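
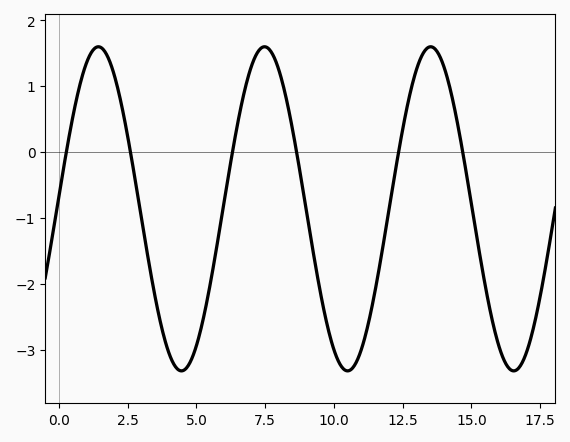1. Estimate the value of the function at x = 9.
-0.897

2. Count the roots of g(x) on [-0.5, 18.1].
6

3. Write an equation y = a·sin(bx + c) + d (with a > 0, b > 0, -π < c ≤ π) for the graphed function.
y = 2.46sin(1.04x + 0.08) - 0.86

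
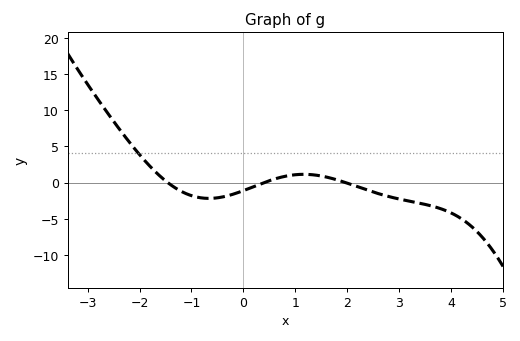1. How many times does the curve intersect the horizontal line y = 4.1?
1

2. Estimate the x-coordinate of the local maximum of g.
1.2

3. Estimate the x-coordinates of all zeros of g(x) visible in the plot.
-1.4, 0.4, 2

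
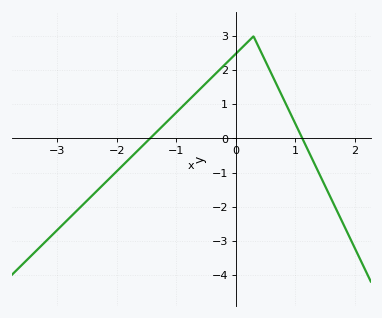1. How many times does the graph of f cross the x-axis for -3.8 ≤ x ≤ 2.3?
2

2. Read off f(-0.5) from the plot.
1.6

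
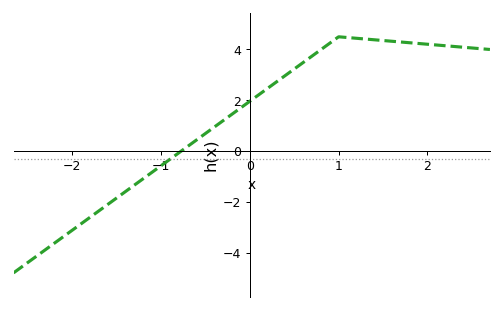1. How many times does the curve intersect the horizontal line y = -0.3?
1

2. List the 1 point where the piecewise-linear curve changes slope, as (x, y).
(1, 4.5)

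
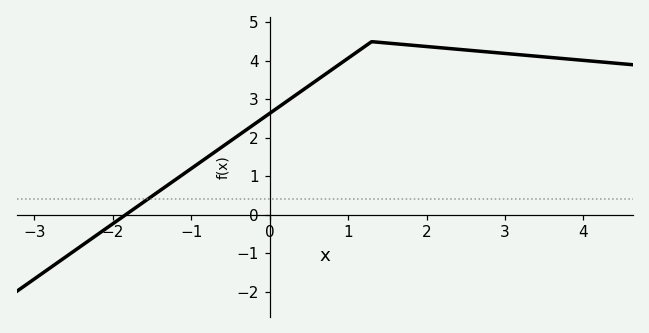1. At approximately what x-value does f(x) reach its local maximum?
1.4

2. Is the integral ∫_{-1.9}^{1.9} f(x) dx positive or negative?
positive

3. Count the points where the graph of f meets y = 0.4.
1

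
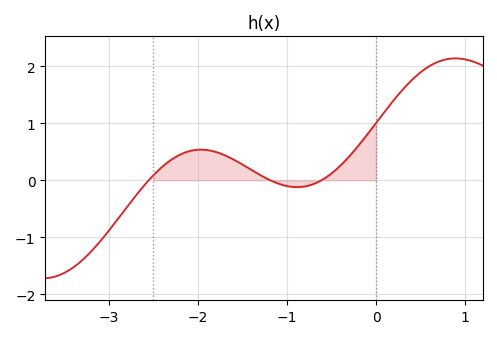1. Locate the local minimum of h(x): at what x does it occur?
-0.9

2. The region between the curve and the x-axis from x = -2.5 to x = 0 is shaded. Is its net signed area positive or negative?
positive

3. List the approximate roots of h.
-2.6, -1.2, -0.6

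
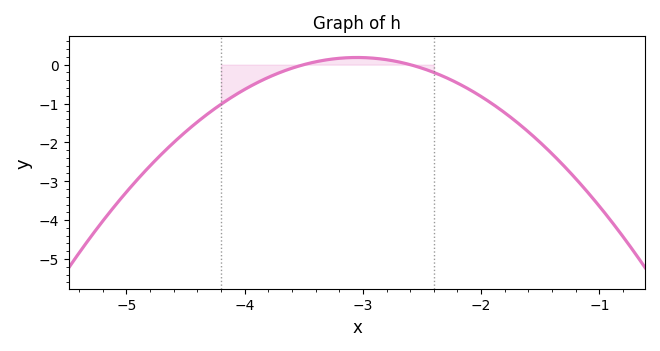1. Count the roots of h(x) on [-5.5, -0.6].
2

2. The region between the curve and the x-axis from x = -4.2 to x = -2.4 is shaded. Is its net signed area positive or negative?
negative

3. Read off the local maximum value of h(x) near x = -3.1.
0.2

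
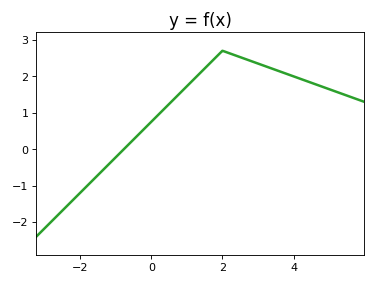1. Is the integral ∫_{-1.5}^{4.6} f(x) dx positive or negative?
positive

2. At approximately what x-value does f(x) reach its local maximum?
2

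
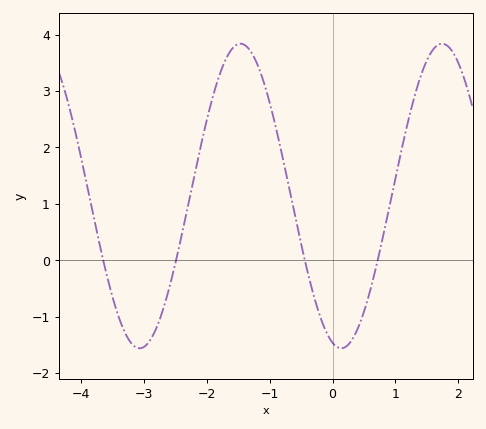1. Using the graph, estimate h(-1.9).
2.92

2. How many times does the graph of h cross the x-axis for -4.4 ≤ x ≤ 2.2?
4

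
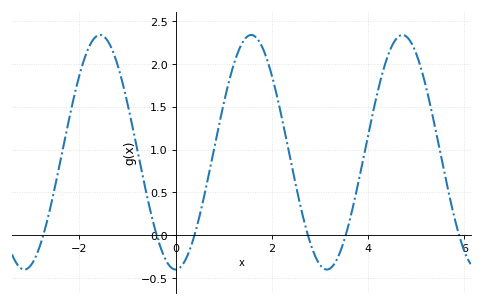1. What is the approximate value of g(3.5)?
-0.062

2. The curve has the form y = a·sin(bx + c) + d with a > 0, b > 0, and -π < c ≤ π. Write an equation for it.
y = 1.37sin(2x - 1.57) + 0.97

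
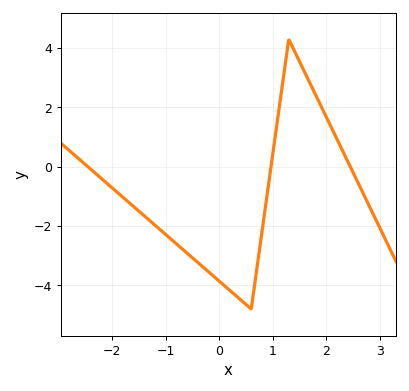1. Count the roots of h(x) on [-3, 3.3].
3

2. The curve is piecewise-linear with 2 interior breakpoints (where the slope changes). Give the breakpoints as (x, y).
(0.6, -4.8); (1.3, 4.3)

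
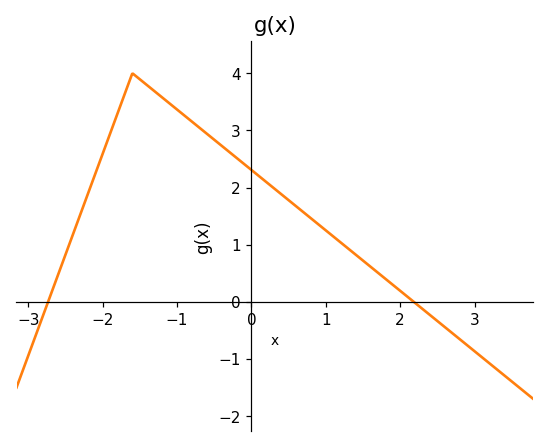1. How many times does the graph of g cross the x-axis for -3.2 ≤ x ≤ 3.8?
2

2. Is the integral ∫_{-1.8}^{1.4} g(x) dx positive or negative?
positive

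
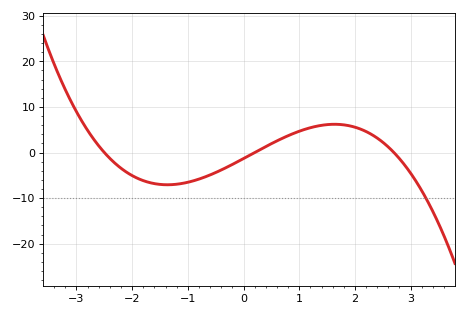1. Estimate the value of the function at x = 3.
-4.53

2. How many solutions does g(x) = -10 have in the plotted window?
1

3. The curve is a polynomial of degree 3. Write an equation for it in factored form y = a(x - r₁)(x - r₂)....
y = -0.98(x + 2.5)(x - 0.2)(x - 2.7)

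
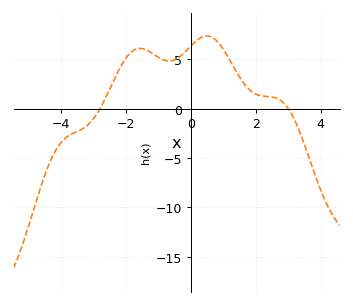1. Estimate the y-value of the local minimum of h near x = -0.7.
5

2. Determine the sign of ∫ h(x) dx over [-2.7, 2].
positive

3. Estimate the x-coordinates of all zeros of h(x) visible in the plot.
-2.8, 3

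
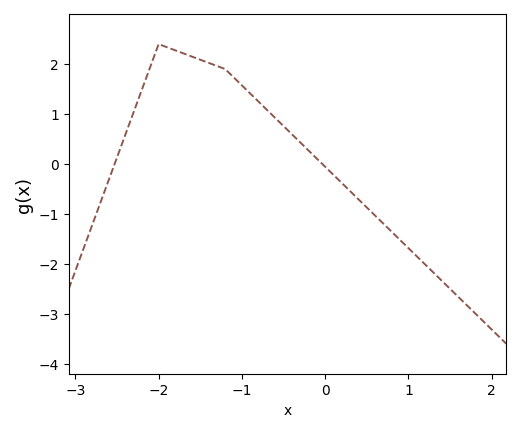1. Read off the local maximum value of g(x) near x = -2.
2.4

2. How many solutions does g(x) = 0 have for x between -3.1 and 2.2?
2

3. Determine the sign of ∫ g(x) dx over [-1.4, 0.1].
positive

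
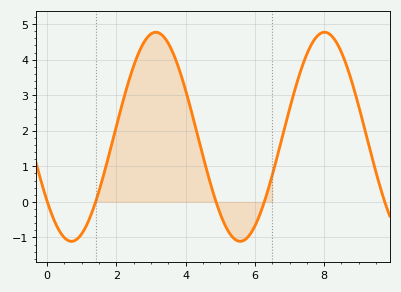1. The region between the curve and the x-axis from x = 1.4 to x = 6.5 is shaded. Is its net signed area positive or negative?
positive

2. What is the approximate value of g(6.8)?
1.86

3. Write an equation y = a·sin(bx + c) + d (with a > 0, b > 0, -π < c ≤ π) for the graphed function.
y = 2.94sin(1.29x - 2.48) + 1.83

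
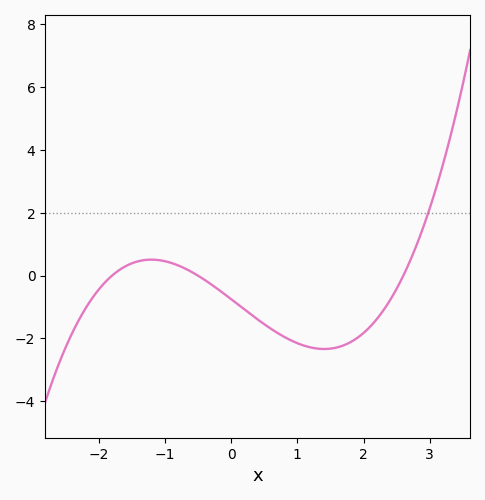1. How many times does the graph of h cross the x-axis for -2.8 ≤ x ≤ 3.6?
3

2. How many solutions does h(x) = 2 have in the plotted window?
1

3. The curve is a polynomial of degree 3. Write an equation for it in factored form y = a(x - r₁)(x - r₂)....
y = 0.32(x + 1.8)(x + 0.5)(x - 2.6)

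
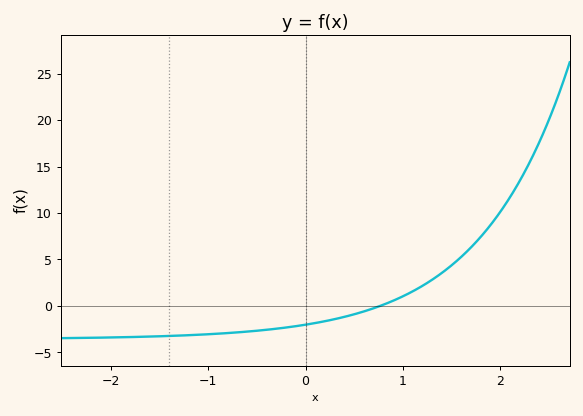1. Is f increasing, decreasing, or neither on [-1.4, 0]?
increasing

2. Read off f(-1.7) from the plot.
-3.33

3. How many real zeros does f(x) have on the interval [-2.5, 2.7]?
1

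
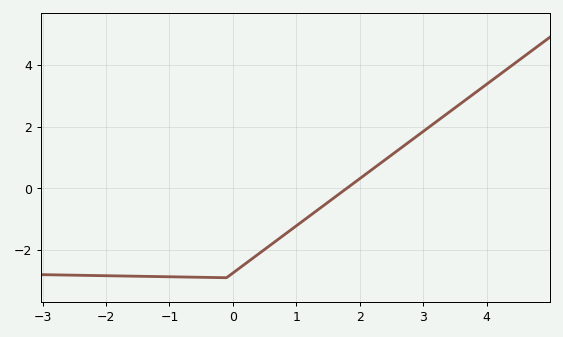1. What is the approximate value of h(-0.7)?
-2.88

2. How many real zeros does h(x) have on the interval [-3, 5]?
1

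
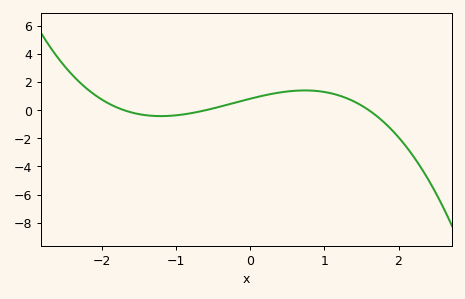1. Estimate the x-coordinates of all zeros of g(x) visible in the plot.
-1.7, -0.6, 1.6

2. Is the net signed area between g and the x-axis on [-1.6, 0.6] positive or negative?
positive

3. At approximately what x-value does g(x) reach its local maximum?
0.7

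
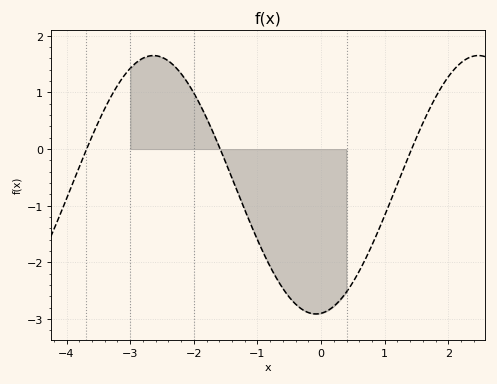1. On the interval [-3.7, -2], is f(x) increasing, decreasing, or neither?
neither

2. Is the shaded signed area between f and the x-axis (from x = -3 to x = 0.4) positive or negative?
negative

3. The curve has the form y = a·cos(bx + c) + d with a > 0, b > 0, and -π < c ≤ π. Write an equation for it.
y = 2.28cos(1.2x - 3) - 0.63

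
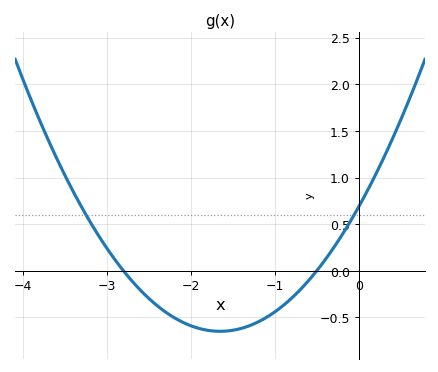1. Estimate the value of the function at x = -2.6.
-0.206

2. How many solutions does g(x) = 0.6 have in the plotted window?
2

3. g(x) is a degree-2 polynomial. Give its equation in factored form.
y = 0.49(x + 2.8)(x + 0.5)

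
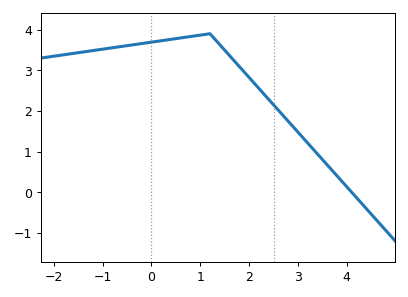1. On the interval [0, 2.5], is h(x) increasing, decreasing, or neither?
neither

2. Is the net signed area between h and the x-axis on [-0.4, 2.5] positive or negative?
positive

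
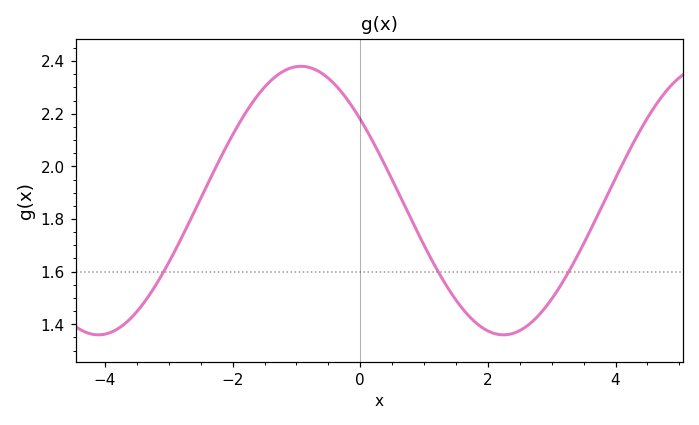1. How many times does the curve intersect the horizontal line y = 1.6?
3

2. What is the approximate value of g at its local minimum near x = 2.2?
1.36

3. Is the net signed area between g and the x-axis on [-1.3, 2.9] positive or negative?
positive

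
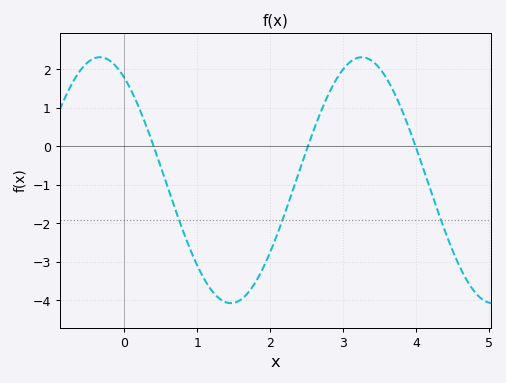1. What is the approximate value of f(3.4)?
2.21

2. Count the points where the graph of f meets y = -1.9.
3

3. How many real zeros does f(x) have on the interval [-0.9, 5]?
3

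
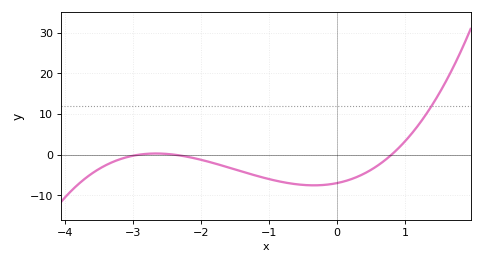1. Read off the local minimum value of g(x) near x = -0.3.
-7.57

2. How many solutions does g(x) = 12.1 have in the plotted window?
1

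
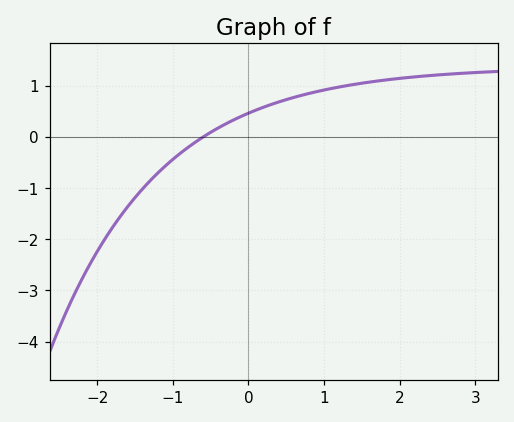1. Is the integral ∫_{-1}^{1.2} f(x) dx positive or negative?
positive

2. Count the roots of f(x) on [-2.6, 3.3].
1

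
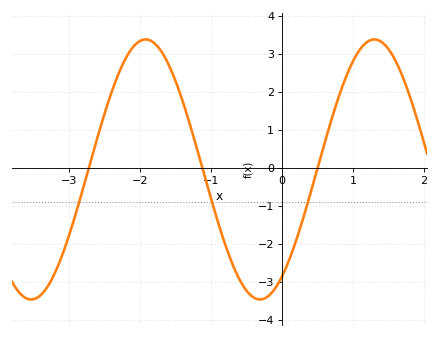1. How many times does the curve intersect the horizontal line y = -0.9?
3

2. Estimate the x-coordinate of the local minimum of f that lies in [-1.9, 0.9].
-0.309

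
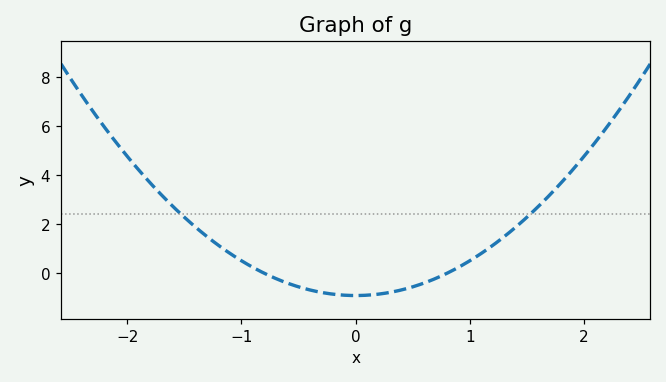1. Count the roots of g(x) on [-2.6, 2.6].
2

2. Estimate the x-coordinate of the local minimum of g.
0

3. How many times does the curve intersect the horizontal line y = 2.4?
2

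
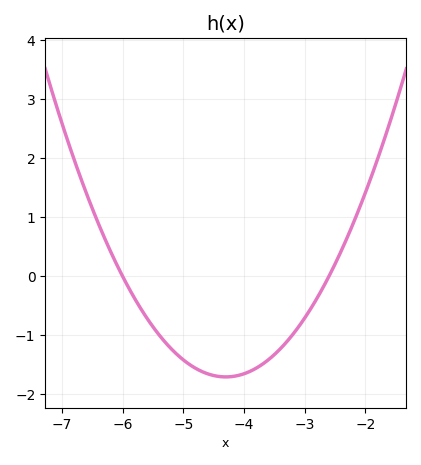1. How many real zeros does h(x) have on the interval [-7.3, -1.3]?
2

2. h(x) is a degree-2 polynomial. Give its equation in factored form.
y = 0.59(x + 6)(x + 2.6)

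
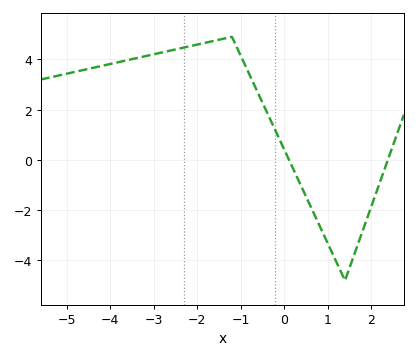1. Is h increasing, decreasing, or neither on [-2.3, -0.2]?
neither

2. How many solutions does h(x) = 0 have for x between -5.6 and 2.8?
2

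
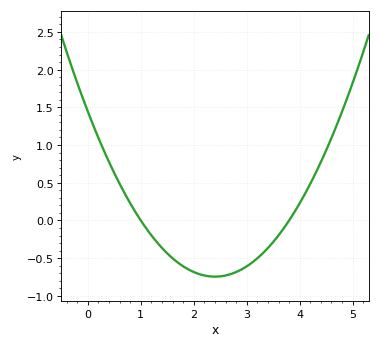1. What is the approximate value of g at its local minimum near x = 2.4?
-0.745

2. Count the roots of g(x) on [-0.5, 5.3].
2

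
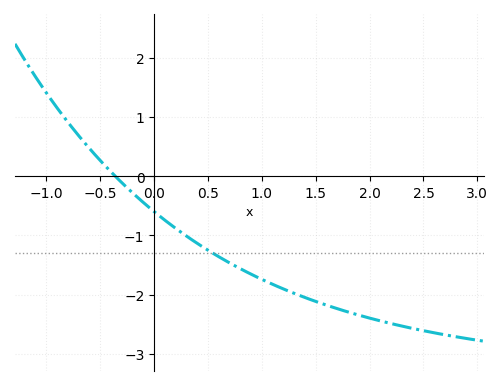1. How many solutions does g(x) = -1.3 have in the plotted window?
1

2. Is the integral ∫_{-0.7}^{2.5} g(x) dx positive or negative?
negative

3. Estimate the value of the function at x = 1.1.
-1.83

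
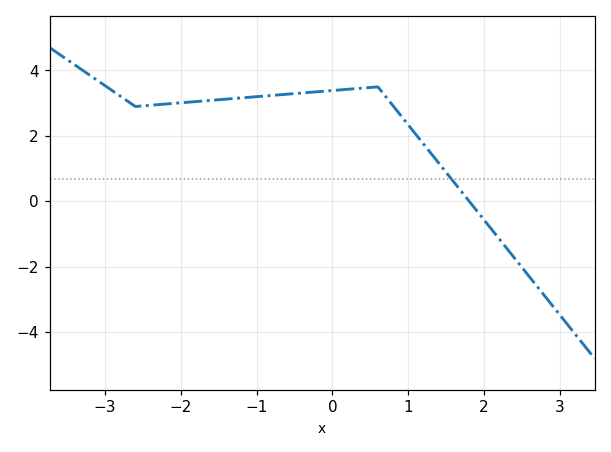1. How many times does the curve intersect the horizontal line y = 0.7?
1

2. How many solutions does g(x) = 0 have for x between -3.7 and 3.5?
1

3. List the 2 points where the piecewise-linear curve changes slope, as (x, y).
(-2.6, 2.9); (0.6, 3.5)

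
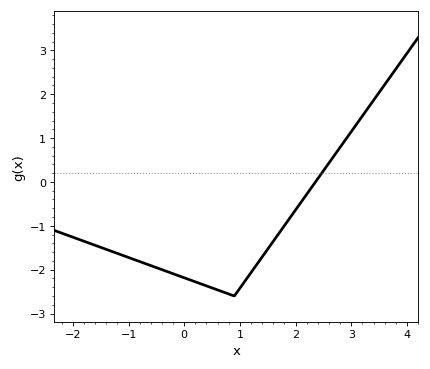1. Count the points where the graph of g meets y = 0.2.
1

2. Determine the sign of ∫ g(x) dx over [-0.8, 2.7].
negative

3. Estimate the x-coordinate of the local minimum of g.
0.9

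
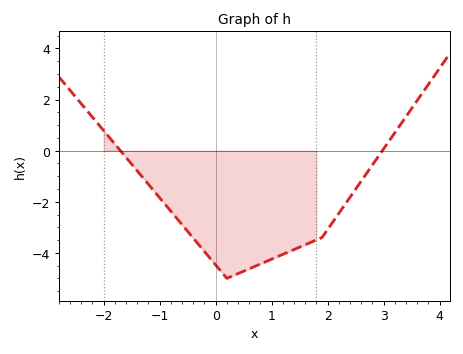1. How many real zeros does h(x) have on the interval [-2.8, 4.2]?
2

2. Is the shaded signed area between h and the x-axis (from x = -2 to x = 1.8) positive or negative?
negative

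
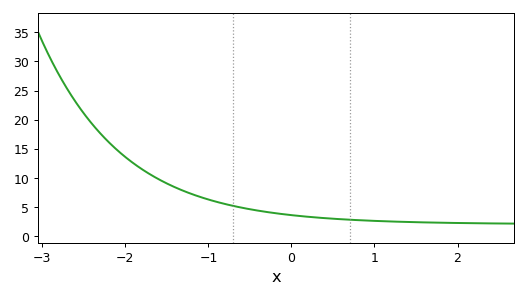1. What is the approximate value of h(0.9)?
2.7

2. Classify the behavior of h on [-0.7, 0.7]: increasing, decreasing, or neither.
decreasing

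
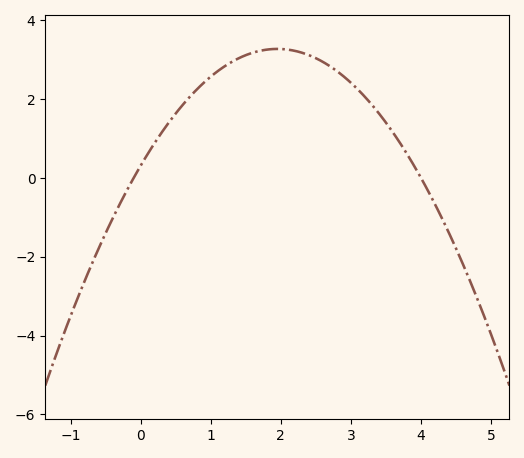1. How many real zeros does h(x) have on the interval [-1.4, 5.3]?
2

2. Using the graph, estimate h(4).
0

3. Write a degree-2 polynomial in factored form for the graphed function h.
y = -0.78(x + 0.1)(x - 4)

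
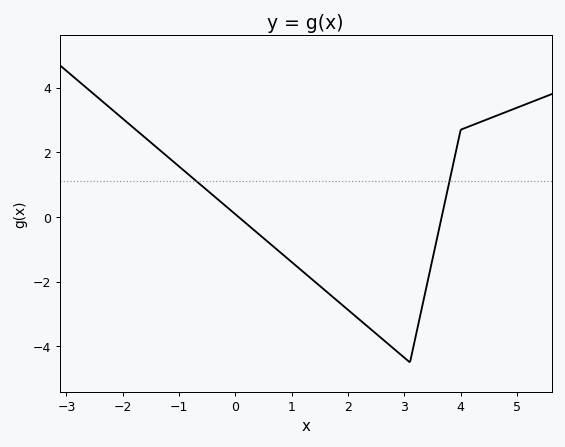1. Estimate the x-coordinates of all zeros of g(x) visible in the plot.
0, 3.6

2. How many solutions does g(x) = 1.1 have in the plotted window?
2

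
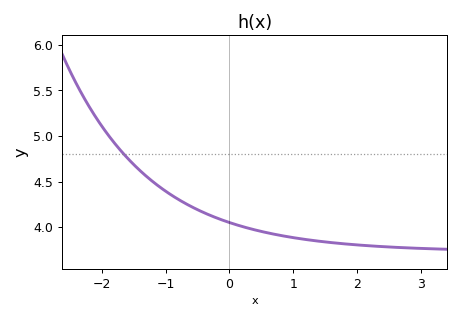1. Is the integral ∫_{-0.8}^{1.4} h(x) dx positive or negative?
positive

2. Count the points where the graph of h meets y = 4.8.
1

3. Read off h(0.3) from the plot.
4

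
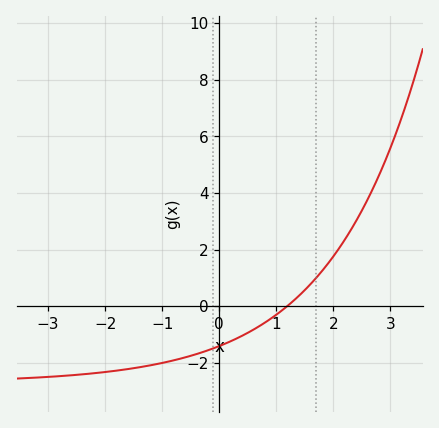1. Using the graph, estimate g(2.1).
2.04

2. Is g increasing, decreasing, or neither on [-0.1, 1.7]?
increasing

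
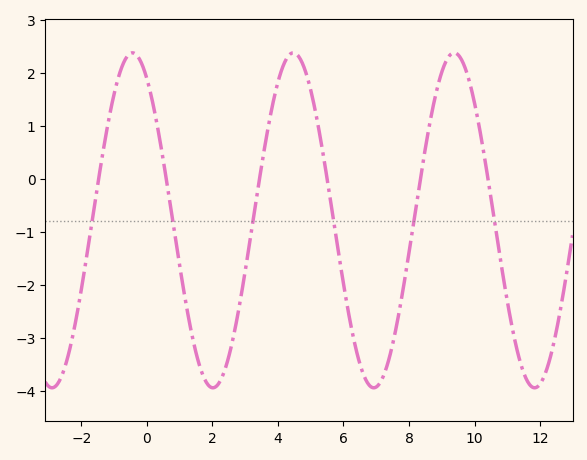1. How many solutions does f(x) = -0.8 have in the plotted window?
6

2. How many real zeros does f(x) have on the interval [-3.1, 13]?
6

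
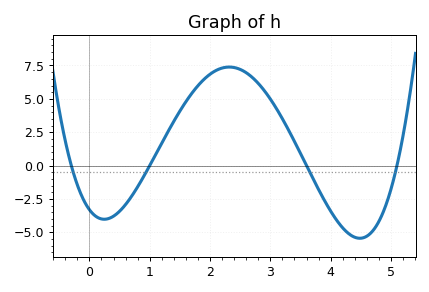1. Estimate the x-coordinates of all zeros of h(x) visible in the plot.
-0.3, 1, 3.6, 5.1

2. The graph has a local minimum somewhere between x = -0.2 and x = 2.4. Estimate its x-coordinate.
0.2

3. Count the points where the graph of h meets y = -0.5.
4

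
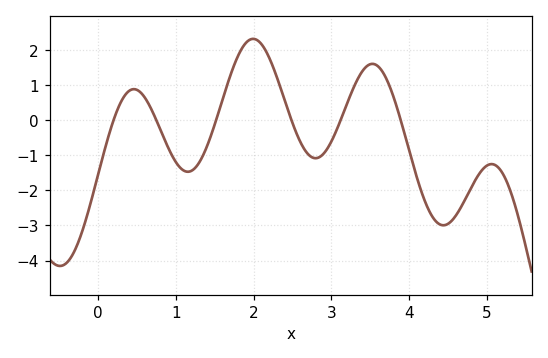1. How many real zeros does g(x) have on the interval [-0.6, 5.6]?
6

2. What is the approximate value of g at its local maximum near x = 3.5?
1.6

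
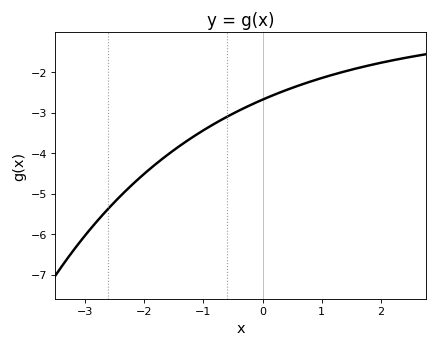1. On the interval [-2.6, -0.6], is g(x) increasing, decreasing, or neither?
increasing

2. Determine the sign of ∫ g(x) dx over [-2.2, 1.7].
negative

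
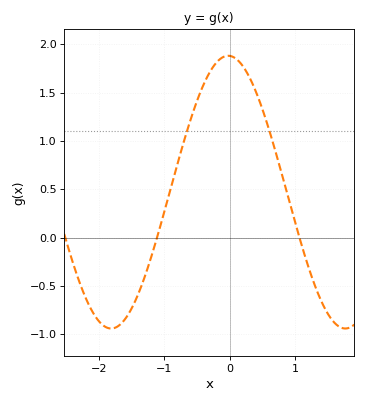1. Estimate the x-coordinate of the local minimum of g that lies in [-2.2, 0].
-1.8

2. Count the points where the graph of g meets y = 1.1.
2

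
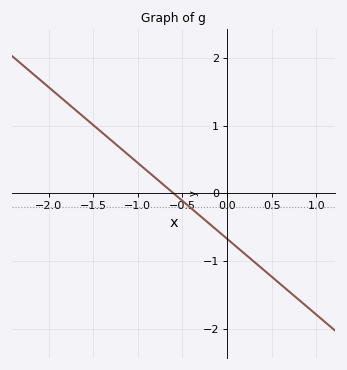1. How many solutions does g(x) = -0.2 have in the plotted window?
1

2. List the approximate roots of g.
-0.6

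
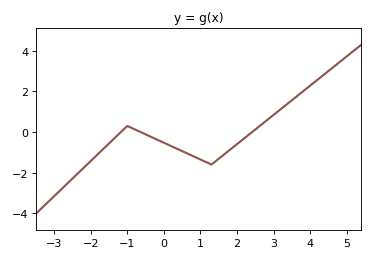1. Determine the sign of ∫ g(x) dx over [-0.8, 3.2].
negative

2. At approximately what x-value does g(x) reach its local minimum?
1.2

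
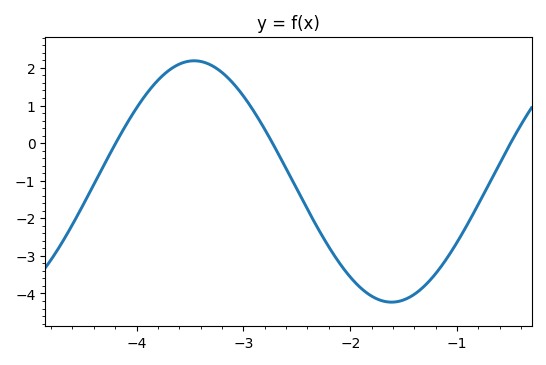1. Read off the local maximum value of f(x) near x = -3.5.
2.2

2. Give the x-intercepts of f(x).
-4.2, -2.7, -0.5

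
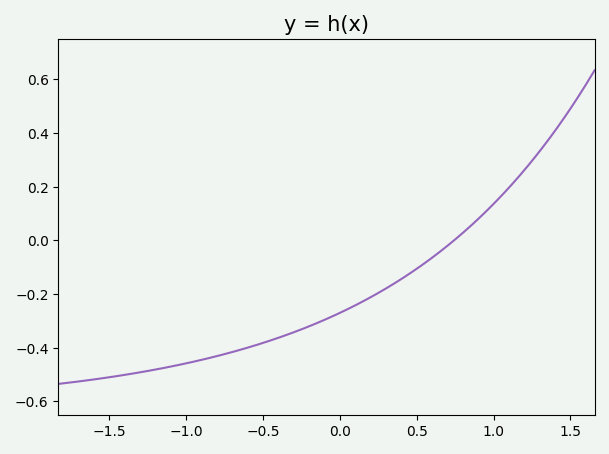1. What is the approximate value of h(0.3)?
-0.18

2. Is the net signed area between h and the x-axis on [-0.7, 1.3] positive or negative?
negative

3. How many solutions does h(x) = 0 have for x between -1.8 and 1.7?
1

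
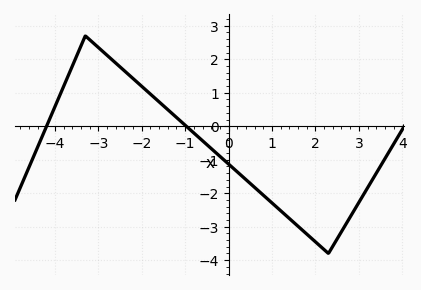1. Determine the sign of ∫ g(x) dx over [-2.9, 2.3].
negative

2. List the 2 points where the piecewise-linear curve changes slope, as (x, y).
(-3.3, 2.7); (2.3, -3.8)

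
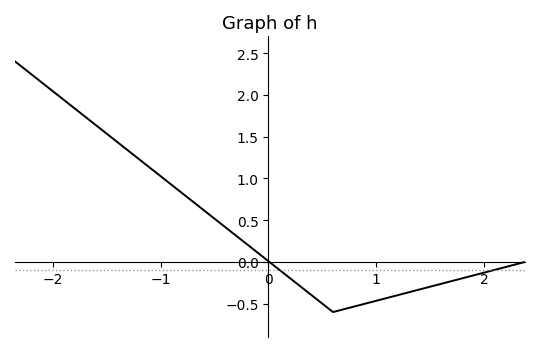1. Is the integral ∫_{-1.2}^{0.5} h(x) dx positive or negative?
positive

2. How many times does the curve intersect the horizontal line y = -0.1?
2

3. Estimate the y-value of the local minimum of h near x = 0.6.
-0.6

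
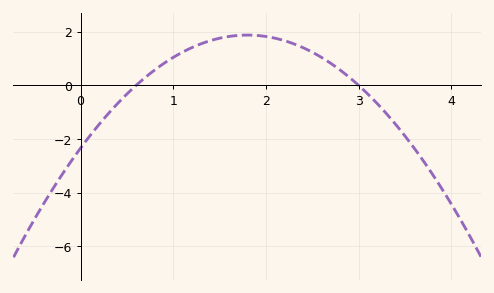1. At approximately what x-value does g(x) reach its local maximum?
1.8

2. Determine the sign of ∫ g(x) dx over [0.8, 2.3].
positive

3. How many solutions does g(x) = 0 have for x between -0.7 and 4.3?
2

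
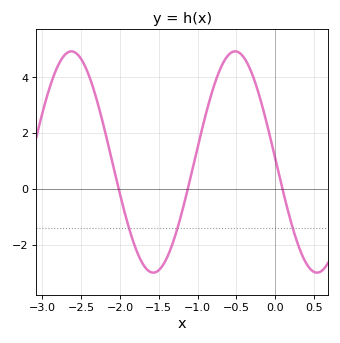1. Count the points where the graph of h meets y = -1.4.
3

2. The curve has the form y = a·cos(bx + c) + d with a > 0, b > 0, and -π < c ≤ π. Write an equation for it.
y = 3.96cos(3x + 1.5) + 0.96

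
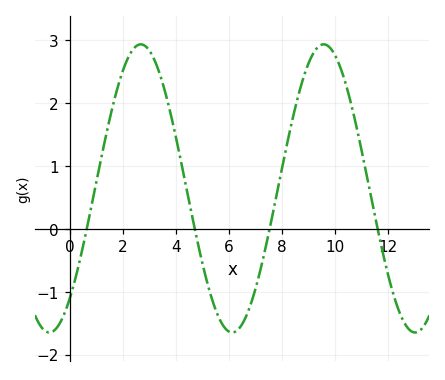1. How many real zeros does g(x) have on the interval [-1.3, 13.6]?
4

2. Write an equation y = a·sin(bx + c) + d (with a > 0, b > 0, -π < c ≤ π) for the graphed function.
y = 2.29sin(0.91x - 0.87) + 0.64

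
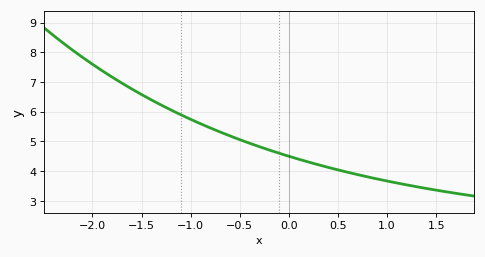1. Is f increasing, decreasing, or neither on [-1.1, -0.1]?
decreasing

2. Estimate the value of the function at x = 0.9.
3.7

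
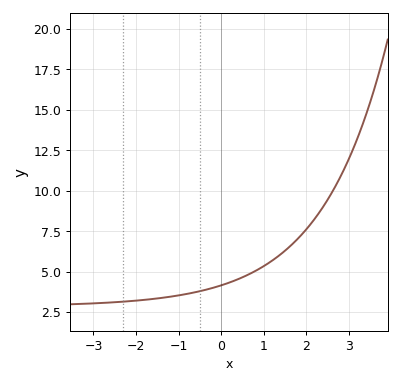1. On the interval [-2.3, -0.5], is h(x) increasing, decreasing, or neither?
increasing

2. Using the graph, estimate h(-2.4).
3.12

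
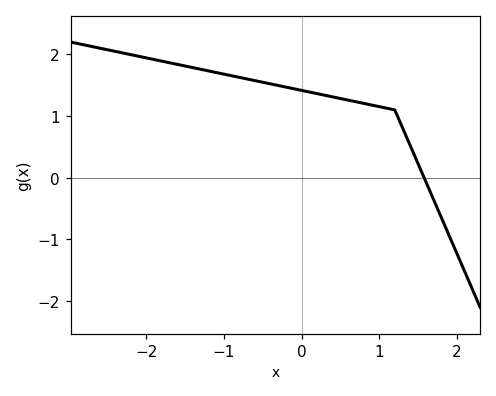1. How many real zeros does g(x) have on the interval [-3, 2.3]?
1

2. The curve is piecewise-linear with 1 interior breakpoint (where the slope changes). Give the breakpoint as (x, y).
(1.2, 1.1)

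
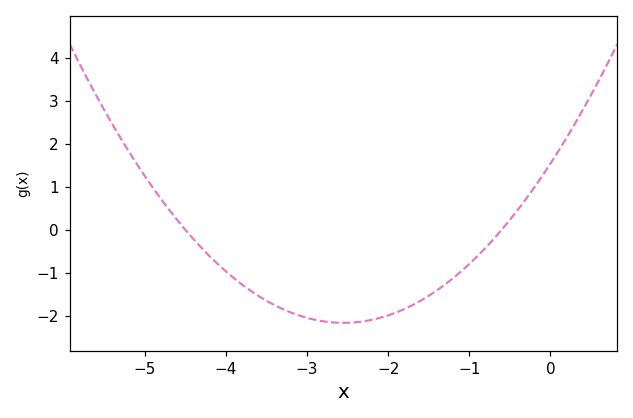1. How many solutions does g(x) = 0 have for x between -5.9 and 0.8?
2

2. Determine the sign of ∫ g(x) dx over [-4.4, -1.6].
negative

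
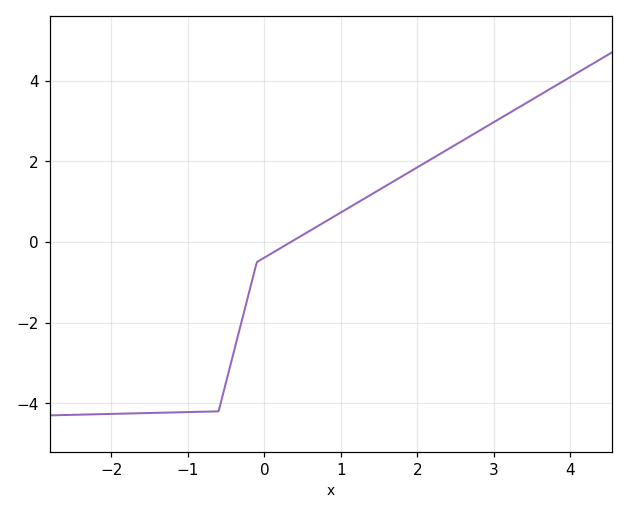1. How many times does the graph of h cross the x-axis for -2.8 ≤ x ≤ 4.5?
1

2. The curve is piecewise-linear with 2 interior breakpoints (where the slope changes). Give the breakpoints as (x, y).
(-0.6, -4.2); (-0.1, -0.5)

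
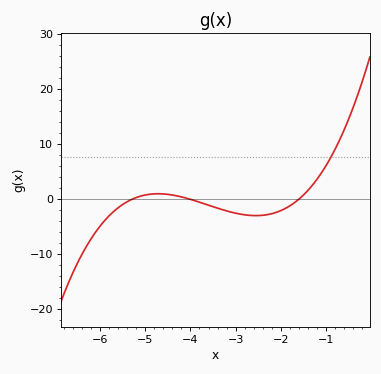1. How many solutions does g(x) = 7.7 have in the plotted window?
1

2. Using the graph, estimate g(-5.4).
-0.415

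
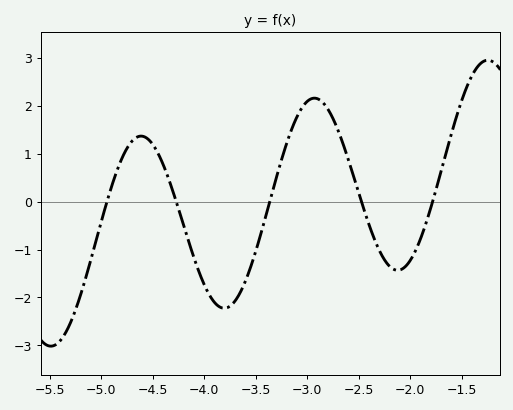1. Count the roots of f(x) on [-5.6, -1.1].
5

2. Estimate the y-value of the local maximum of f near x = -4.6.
1.4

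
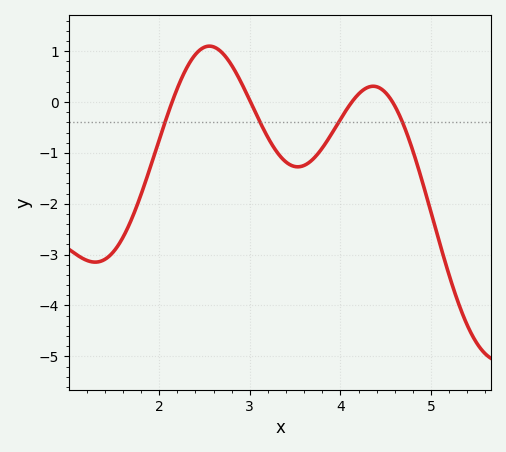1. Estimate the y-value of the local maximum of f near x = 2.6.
1.1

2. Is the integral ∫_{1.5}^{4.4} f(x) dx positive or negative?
negative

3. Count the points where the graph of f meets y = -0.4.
4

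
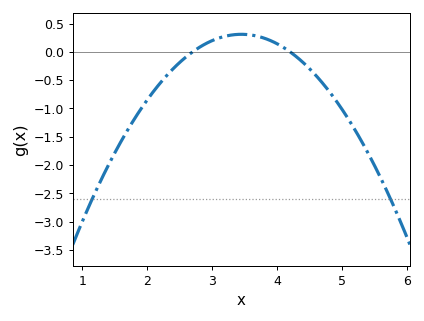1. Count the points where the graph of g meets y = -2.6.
2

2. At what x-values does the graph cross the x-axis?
2.7, 4.2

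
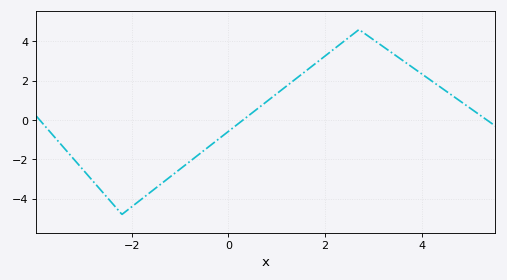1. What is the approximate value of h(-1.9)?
-4.2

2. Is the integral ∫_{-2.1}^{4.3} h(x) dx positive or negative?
positive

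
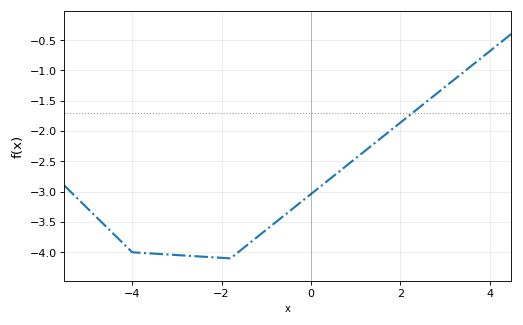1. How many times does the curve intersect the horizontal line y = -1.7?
1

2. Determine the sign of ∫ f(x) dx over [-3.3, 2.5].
negative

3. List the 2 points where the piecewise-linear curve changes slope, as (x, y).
(-4, -4); (-1.8, -4.1)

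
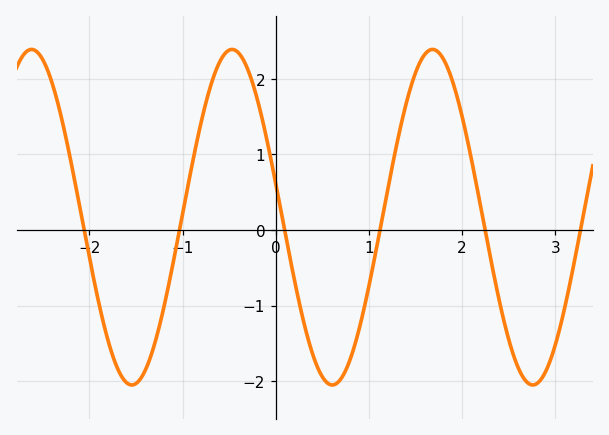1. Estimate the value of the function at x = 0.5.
-1.94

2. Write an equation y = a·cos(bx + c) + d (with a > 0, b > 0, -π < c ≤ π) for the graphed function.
y = 2.22cos(2.92x + 1.37) + 0.17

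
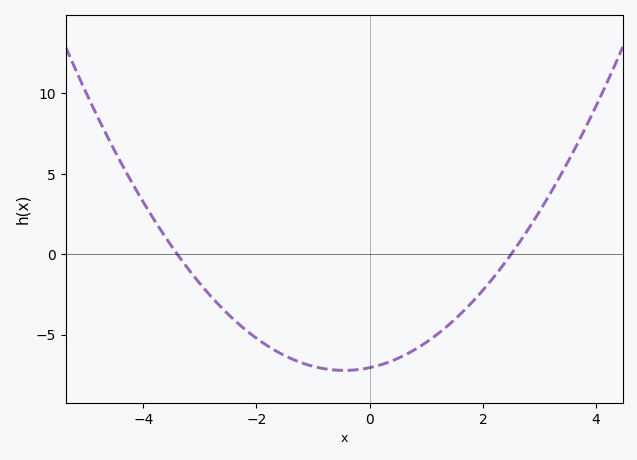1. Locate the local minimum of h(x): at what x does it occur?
-0.4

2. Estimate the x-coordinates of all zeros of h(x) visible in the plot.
-3.4, 2.6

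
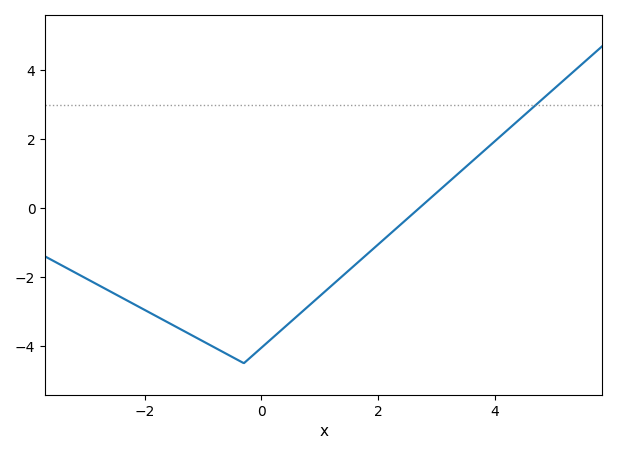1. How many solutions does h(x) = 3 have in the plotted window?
1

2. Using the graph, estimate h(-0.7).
-4.14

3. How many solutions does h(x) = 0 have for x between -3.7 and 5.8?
1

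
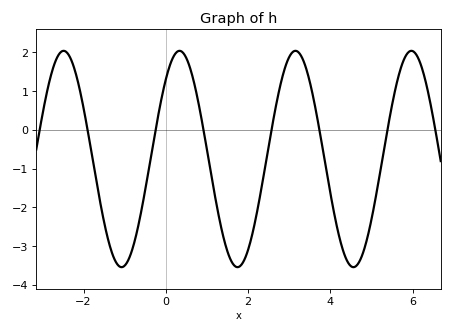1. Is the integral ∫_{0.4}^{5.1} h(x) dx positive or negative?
negative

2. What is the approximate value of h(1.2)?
-1.74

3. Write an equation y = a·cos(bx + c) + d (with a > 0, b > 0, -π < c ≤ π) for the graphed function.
y = 2.79cos(2.23x - 0.742) - 0.75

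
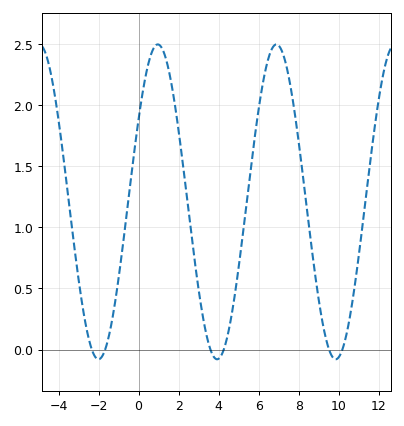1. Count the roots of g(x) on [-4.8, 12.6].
6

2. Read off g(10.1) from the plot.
-0.05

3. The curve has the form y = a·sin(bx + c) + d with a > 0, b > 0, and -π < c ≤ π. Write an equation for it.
y = 1.29sin(1.1x + 0.55) + 1.21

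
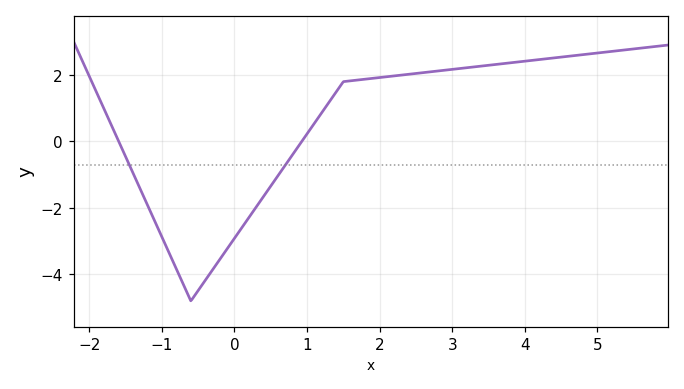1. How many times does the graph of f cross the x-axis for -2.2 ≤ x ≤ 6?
2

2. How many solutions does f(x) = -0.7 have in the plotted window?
2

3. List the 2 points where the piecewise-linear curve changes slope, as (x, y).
(-0.6, -4.8); (1.5, 1.8)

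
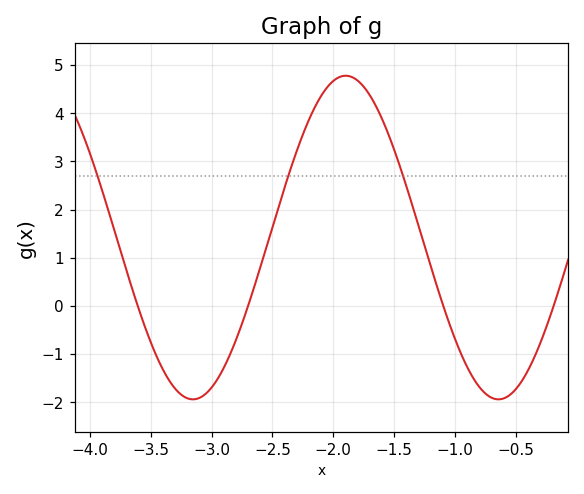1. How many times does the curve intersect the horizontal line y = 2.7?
3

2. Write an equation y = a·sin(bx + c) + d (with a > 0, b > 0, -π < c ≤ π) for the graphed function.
y = 3.36sin(2.5x + 0.03) + 1.42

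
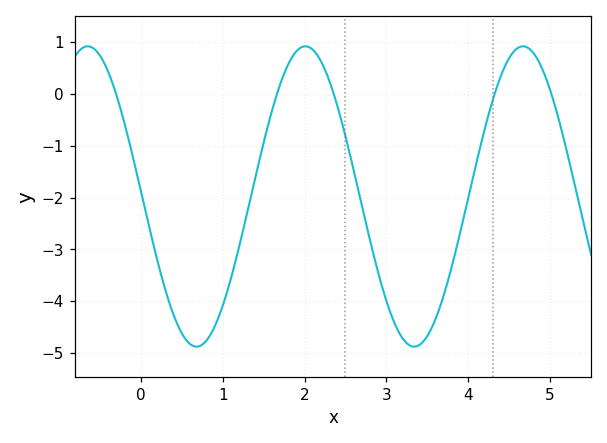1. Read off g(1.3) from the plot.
-2.28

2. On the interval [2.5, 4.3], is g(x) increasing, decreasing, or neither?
neither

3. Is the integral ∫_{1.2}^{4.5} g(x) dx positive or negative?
negative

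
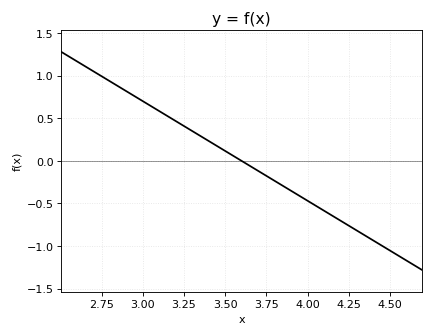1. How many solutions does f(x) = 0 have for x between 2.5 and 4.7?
1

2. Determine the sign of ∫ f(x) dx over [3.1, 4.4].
negative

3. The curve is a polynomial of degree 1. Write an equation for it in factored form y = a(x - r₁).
y = -1.17(x - 3.6)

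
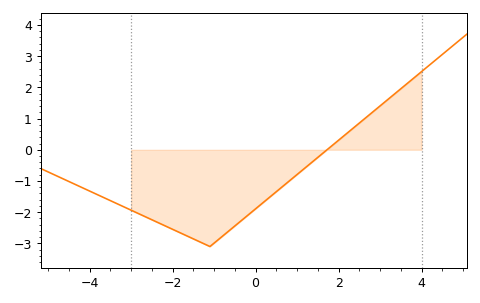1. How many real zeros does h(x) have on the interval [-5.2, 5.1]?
1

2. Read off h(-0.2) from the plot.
-2.11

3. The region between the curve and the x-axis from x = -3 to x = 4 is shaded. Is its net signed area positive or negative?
negative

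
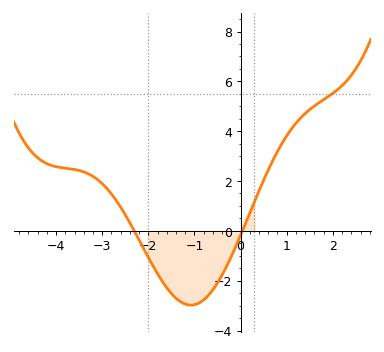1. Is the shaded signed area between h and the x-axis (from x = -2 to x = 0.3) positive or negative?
negative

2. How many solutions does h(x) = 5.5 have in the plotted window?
1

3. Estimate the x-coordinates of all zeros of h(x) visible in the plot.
-2.31, 0.039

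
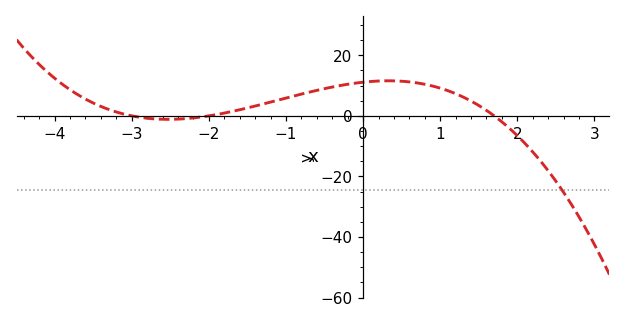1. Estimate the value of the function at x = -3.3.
2.13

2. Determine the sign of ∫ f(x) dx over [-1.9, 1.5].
positive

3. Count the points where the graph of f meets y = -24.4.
1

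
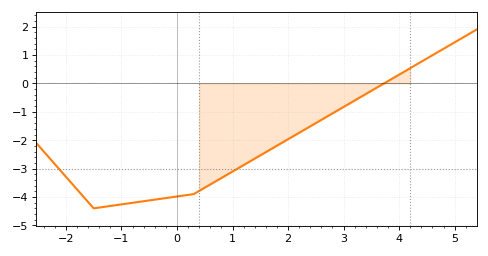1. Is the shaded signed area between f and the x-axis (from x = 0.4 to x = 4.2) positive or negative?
negative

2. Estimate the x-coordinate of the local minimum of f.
-1.5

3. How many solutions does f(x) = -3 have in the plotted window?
2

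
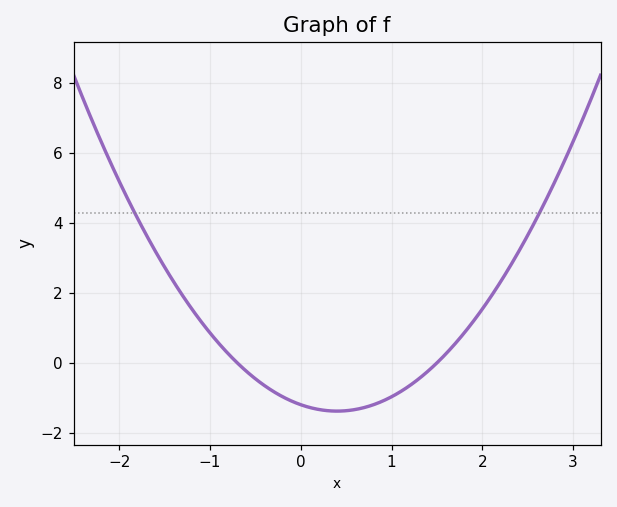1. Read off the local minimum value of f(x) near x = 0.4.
-1.38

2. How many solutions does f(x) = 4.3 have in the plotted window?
2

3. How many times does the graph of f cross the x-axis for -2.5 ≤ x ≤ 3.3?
2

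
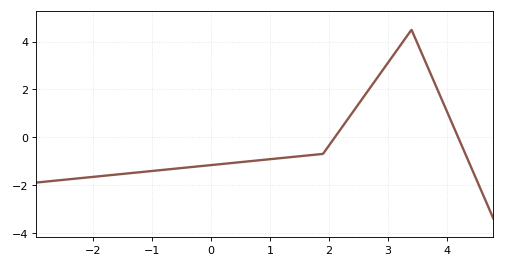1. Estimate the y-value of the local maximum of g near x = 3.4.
4.4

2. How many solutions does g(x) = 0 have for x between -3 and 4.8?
2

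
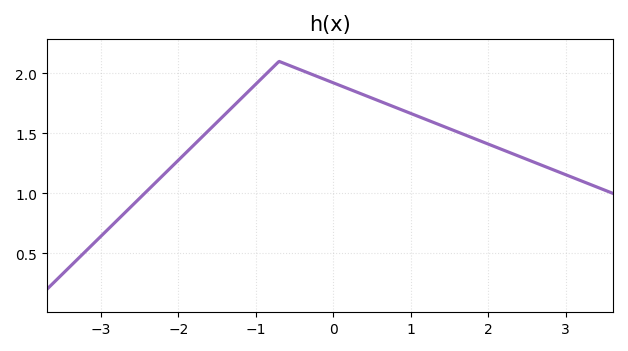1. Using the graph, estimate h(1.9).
1.45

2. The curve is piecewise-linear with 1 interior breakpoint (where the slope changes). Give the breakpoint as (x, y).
(-0.7, 2.1)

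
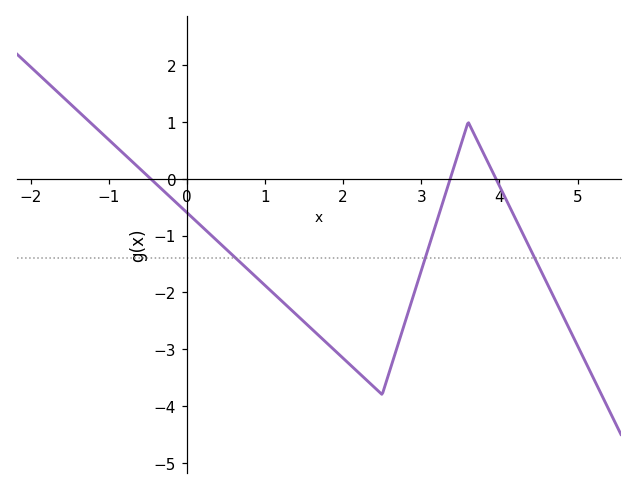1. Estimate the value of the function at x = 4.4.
-1.25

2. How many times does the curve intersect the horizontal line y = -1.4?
3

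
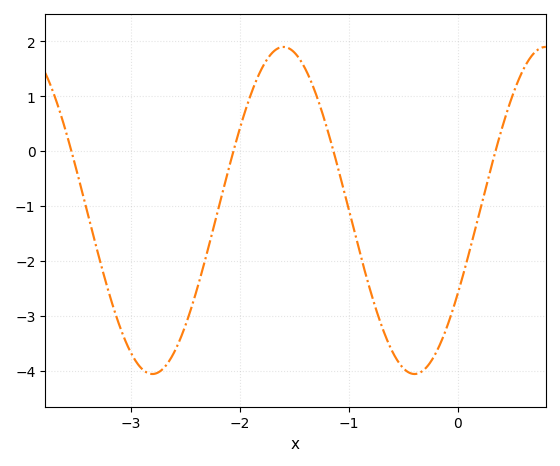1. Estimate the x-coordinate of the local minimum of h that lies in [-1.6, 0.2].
-0.4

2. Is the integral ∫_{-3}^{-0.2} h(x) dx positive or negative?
negative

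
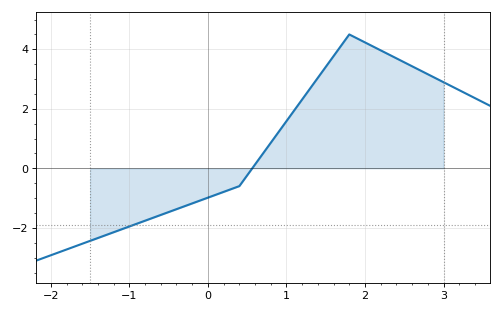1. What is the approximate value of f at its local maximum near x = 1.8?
4.5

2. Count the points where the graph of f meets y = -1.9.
1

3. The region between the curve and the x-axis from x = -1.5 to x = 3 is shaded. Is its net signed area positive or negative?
positive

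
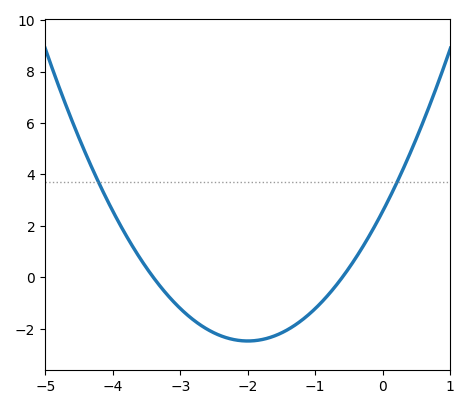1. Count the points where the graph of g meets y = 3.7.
2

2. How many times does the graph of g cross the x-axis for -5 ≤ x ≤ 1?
2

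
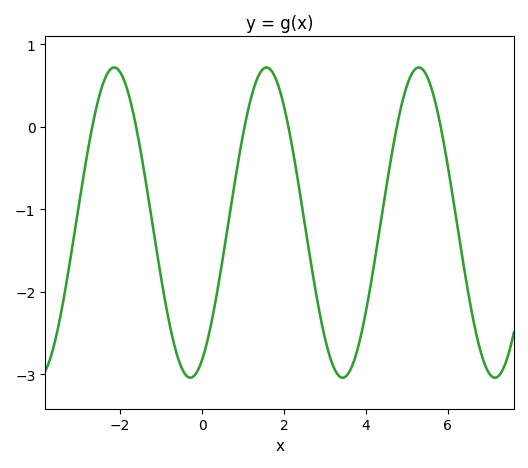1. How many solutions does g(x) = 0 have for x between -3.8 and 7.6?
6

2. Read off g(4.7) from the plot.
-0.145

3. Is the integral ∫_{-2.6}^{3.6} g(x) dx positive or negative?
negative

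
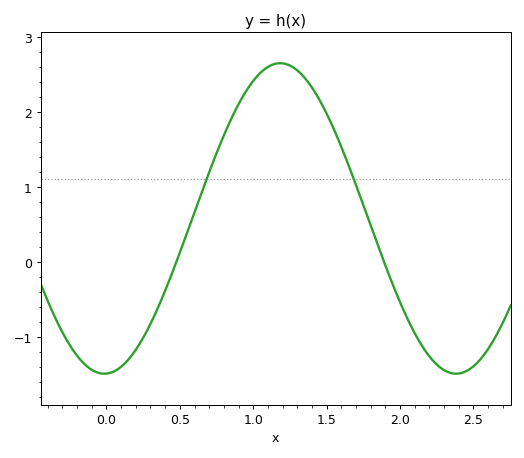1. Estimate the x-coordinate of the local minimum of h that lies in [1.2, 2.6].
2.4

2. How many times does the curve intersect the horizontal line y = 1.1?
2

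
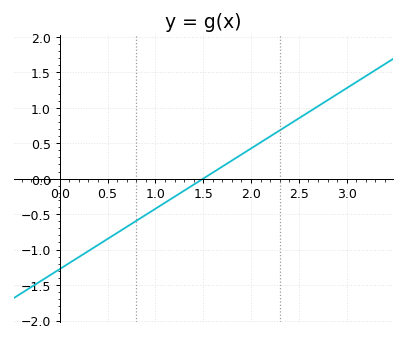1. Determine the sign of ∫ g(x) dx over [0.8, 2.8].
positive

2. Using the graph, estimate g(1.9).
0.35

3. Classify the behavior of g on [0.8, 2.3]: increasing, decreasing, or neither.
increasing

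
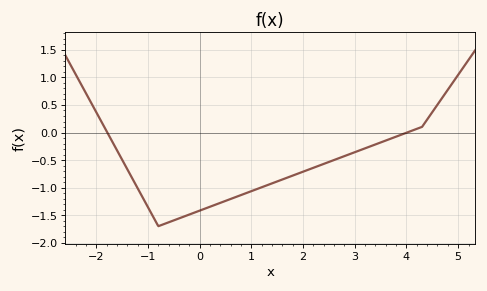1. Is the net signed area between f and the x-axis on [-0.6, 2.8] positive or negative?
negative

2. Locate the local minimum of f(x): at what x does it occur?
-0.797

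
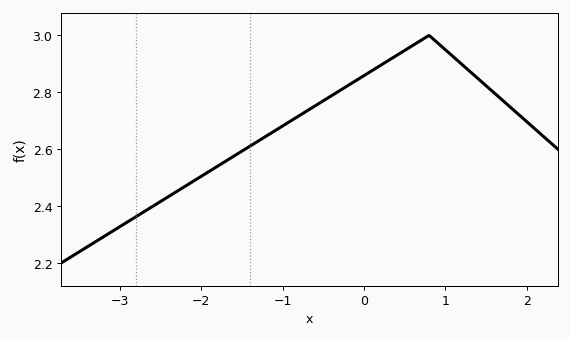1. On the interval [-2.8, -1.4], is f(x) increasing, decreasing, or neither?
increasing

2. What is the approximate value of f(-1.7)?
2.56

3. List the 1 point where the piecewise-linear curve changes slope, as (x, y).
(0.8, 3)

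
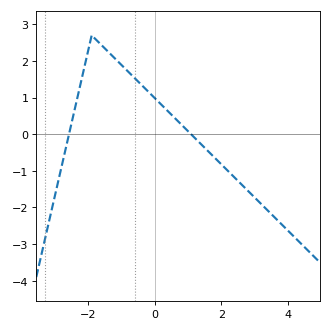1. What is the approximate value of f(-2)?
2.3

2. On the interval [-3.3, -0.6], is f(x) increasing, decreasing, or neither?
neither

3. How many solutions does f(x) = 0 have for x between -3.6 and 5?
2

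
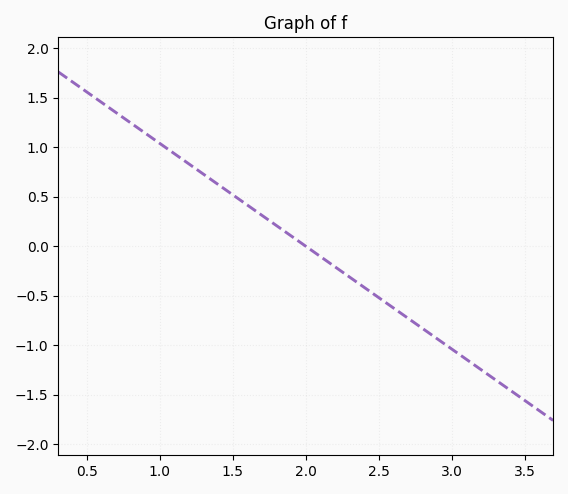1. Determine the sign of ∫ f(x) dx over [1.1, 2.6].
positive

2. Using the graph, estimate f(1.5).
0.5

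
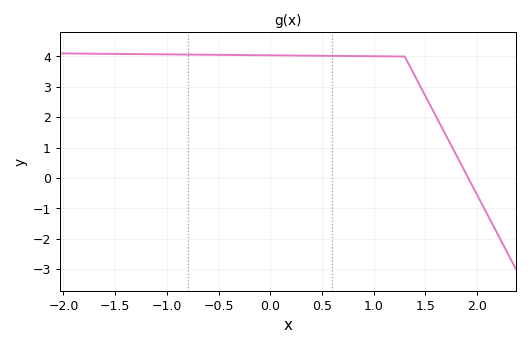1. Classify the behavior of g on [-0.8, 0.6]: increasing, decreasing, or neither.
decreasing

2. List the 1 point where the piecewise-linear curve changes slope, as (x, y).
(1.3, 4)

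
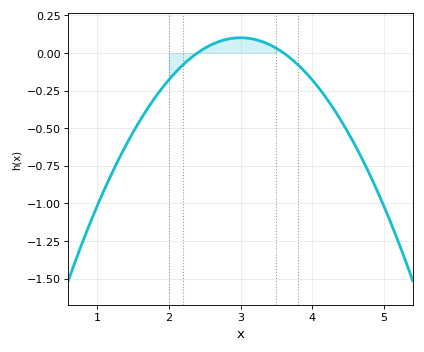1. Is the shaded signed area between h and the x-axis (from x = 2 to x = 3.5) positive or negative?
positive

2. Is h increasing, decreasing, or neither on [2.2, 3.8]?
neither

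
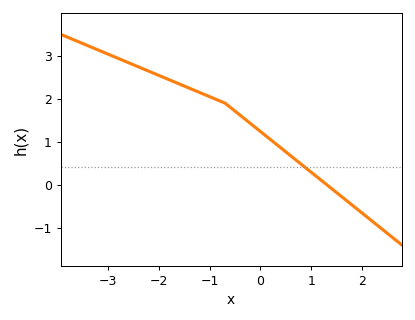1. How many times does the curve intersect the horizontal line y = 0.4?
1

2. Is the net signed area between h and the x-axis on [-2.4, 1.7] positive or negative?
positive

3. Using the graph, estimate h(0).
1.24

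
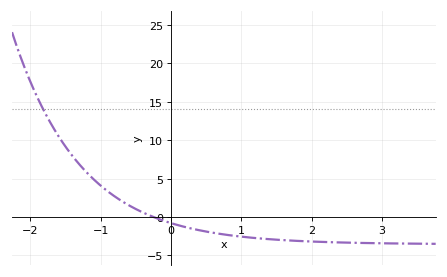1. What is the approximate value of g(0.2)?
-1.5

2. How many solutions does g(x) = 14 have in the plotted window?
1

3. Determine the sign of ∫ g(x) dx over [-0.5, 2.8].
negative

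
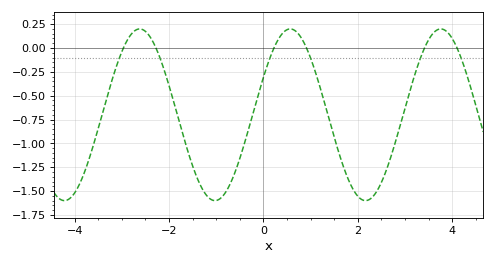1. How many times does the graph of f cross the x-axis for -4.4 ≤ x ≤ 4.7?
6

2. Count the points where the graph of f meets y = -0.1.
6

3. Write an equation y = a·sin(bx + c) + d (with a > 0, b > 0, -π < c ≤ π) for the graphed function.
y = 0.9sin(2x + 0.45) - 0.7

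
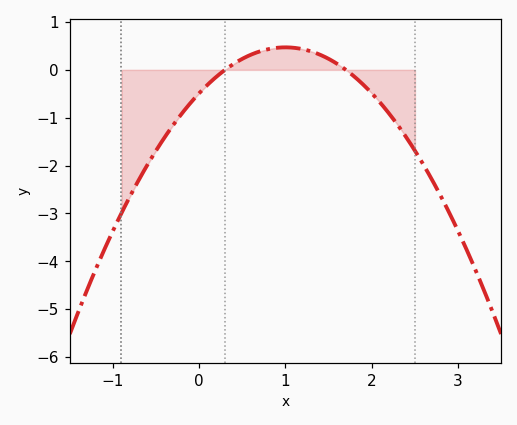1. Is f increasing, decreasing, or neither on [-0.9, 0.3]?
increasing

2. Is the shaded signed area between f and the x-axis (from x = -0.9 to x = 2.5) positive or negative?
negative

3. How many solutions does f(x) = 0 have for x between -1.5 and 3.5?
2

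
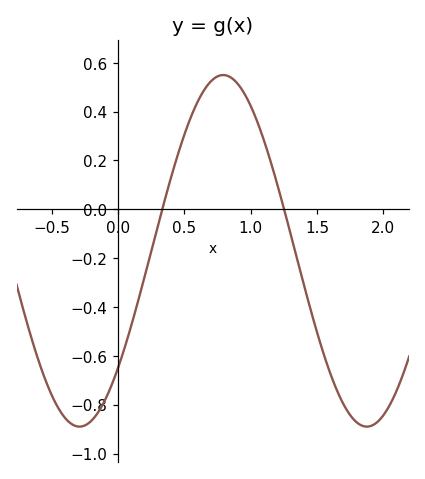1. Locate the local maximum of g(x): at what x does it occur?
0.794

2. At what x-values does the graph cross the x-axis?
0.334, 1.25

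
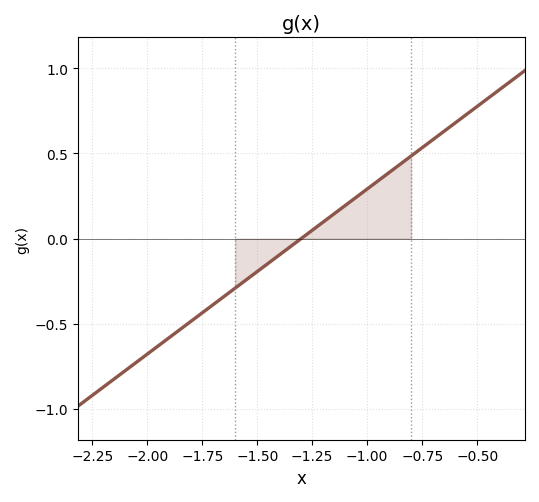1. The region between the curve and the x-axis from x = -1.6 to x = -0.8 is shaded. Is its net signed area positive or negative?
positive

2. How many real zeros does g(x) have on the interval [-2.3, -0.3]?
1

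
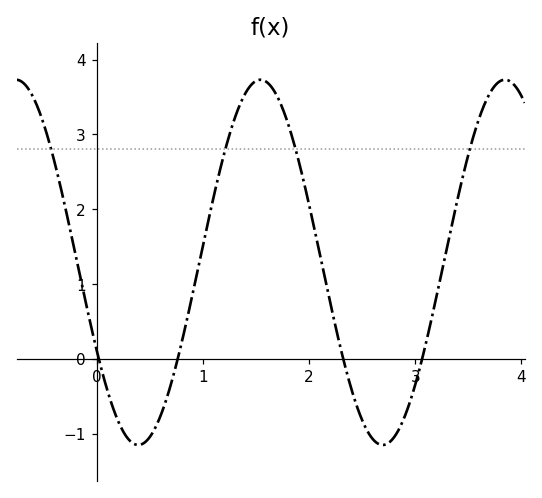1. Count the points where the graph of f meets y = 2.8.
4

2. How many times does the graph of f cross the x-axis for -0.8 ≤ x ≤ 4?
4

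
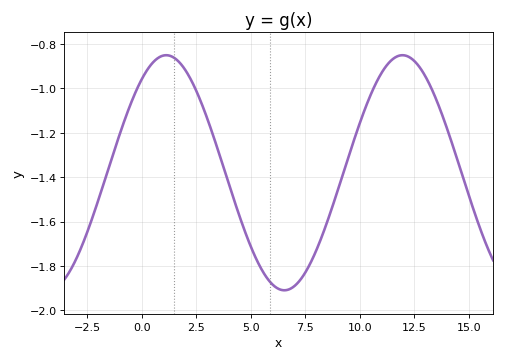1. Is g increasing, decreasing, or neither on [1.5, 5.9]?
decreasing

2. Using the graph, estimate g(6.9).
-1.9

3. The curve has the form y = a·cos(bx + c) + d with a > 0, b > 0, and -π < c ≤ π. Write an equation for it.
y = 0.53cos(0.58x - 0.652) - 1.38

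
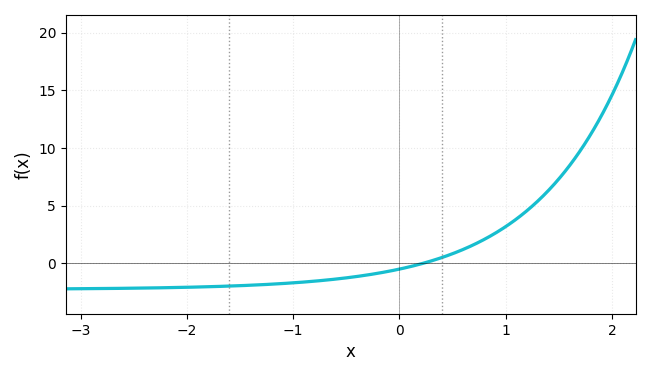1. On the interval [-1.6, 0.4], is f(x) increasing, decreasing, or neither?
increasing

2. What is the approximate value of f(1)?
3.19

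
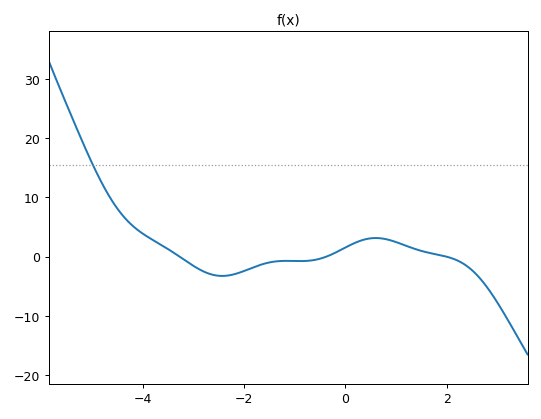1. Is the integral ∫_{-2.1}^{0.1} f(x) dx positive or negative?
negative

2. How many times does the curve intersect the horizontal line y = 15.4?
1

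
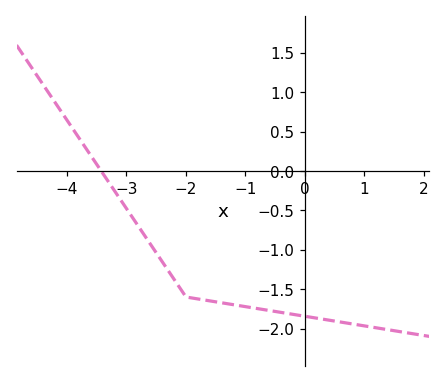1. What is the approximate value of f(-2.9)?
-0.6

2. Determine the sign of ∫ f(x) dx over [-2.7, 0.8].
negative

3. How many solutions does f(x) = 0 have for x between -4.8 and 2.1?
1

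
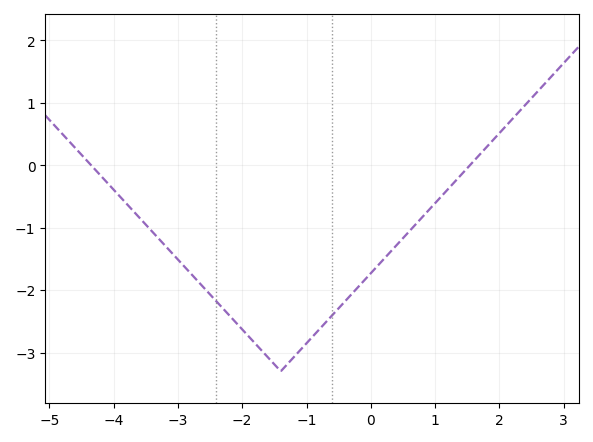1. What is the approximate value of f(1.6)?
0.1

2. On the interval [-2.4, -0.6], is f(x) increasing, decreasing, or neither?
neither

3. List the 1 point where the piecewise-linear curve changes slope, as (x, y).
(-1.4, -3.3)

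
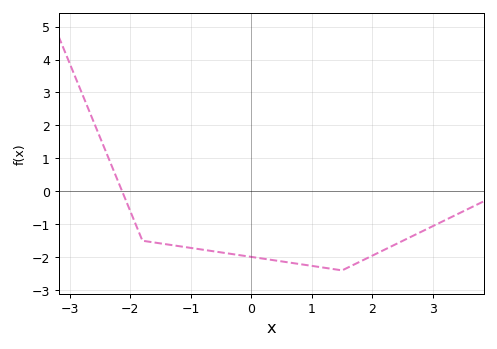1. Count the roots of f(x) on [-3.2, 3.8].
1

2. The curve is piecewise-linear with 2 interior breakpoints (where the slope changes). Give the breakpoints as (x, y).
(-1.8, -1.5); (1.5, -2.4)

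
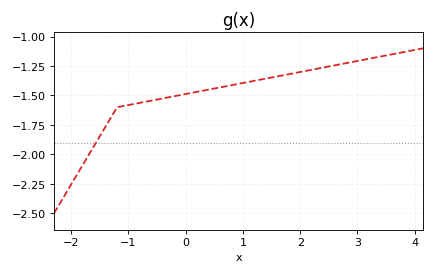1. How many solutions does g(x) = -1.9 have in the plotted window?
1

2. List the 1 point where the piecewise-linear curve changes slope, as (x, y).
(-1.2, -1.6)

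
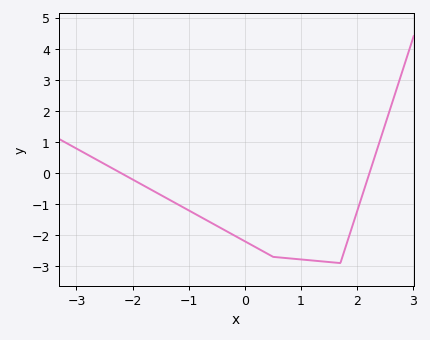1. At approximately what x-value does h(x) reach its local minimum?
1.7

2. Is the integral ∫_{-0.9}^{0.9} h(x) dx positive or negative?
negative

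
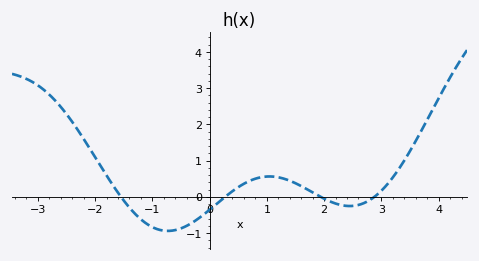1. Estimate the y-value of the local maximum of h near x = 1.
0.563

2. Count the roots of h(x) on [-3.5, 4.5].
4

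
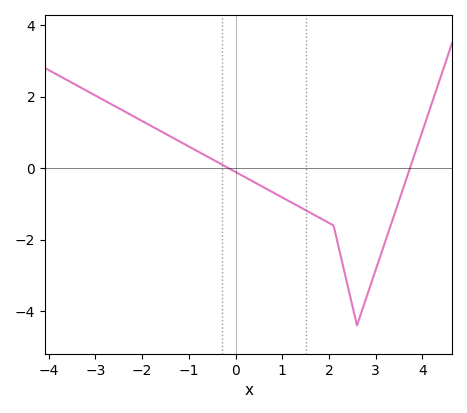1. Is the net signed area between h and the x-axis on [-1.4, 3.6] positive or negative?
negative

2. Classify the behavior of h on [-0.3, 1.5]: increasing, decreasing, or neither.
decreasing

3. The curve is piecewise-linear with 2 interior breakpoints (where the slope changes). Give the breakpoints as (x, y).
(2.1, -1.6); (2.6, -4.4)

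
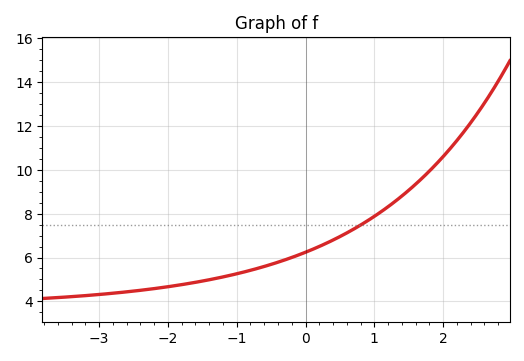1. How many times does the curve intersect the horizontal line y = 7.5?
1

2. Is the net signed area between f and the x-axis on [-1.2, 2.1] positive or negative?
positive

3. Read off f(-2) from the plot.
4.6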